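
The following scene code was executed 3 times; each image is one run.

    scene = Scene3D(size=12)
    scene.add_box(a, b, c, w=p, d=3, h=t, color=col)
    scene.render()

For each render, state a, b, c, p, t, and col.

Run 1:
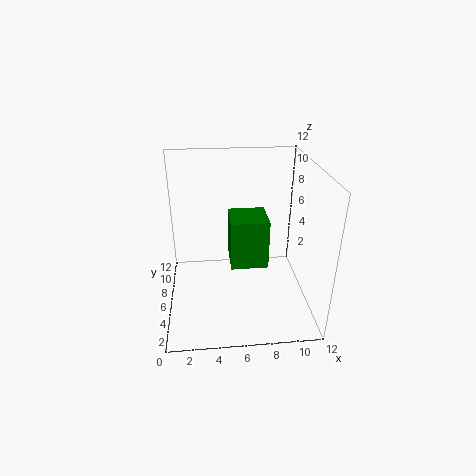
a = 5.25, b = 4, c = 4.25, p = 3, t = 4, col = 'green'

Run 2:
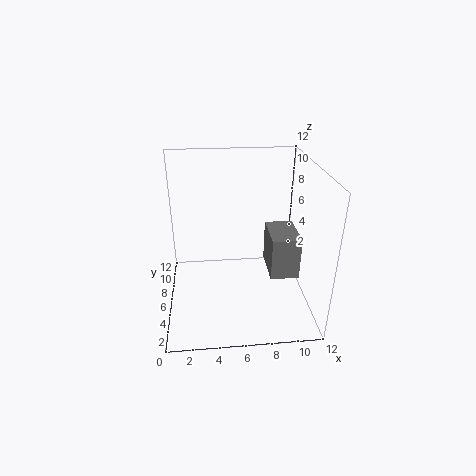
a = 7.75, b = 0.75, c = 5.5, p = 2, t = 3, col = 'gray'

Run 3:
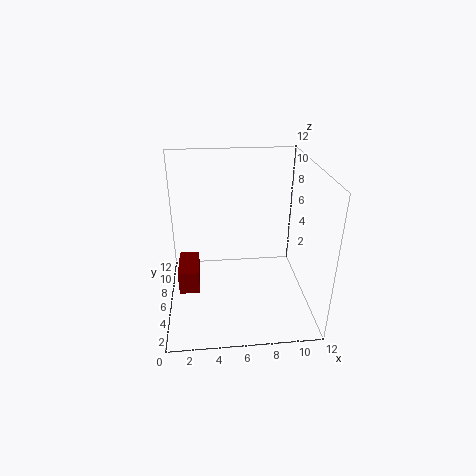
a = 1.25, b = 2, c = 3.75, p = 1.5, t = 1.75, col = 'maroon'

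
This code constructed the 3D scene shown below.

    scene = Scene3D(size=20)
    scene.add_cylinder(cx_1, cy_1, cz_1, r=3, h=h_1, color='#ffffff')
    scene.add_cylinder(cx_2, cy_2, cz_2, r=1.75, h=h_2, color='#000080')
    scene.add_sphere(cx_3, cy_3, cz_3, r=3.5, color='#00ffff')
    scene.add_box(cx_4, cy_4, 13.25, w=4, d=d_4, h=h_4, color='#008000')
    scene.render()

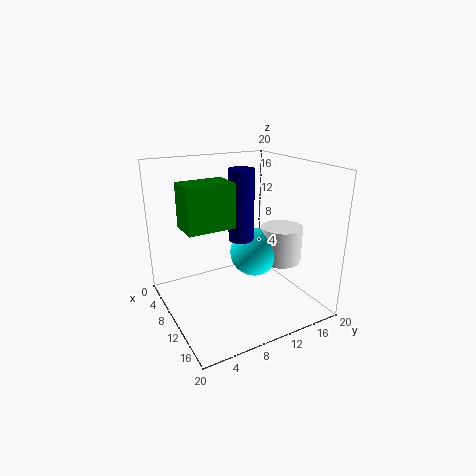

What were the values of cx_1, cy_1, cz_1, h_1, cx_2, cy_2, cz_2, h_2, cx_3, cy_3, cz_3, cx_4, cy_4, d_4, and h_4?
cx_1 = 11; cy_1 = 16.75; cz_1 = 5.5; h_1 = 5.25; cx_2 = 10; cy_2 = 10.5; cz_2 = 9.75; h_2 = 9.75; cx_3 = 9.5; cy_3 = 13; cz_3 = 7; cx_4 = 10; cy_4 = 1.5; d_4 = 6; h_4 = 5.5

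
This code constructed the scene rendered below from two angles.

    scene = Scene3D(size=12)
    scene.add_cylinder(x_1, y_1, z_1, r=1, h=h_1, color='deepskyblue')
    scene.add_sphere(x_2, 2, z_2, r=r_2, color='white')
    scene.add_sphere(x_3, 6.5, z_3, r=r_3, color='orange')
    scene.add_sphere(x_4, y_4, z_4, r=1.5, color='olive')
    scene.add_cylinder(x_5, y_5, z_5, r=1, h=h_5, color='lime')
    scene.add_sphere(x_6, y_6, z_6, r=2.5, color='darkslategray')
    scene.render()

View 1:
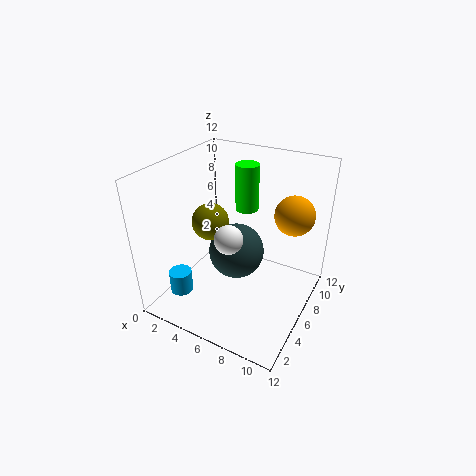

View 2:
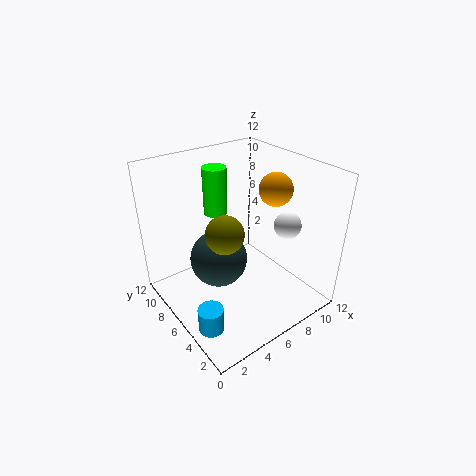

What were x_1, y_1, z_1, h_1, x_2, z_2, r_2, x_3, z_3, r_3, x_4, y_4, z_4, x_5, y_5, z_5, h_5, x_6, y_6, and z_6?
x_1 = 1.5; y_1 = 3.5; z_1 = 0.5; h_1 = 2; x_2 = 7.5; z_2 = 8.5; r_2 = 1; x_3 = 10.5; z_3 = 9; r_3 = 1.5; x_4 = 4; y_4 = 5; z_4 = 7.5; x_5 = 5.5; y_5 = 8.5; z_5 = 7.5; h_5 = 4; x_6 = 5; y_6 = 7.5; z_6 = 3.5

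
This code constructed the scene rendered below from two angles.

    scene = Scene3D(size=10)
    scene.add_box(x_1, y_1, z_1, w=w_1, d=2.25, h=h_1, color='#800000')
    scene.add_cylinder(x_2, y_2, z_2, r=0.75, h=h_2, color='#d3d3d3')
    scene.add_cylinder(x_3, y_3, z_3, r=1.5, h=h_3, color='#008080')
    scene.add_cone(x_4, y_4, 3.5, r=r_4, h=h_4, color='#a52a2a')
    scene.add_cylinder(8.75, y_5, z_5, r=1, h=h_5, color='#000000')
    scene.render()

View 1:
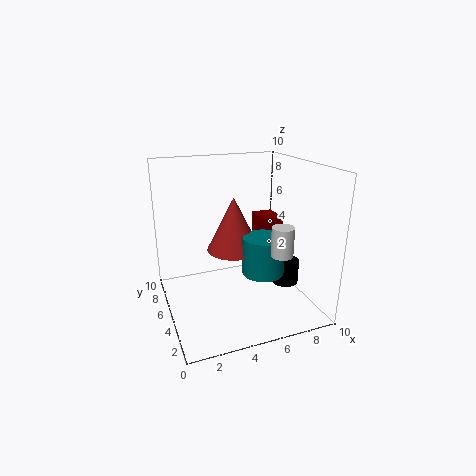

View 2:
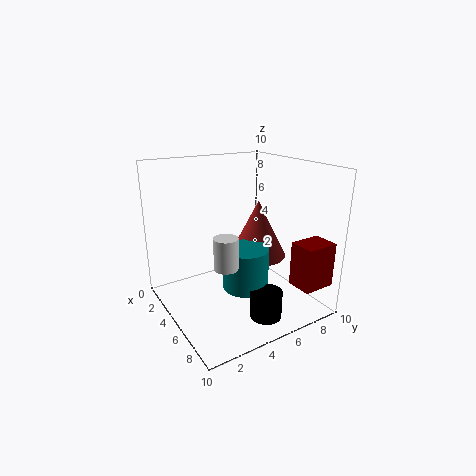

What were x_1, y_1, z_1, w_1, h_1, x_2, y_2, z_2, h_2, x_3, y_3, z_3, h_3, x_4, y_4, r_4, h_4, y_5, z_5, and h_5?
x_1 = 8, y_1 = 7.25, z_1 = 2.25, w_1 = 1.75, h_1 = 3, x_2 = 7.25, y_2 = 2.75, z_2 = 4.25, h_2 = 2, x_3 = 6.75, y_3 = 4.5, z_3 = 2.25, h_3 = 2.75, x_4 = 5.25, y_4 = 6.5, r_4 = 2, h_4 = 4, y_5 = 4.75, z_5 = 1, h_5 = 1.75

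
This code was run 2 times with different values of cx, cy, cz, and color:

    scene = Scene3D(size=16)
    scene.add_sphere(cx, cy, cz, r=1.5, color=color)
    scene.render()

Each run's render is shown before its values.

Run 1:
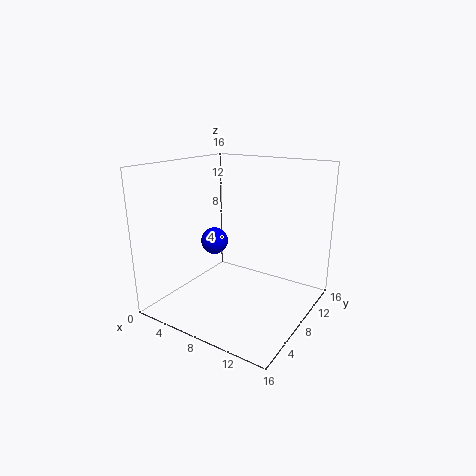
cx = 5.5, cy = 7, cz = 7.5, color = 'blue'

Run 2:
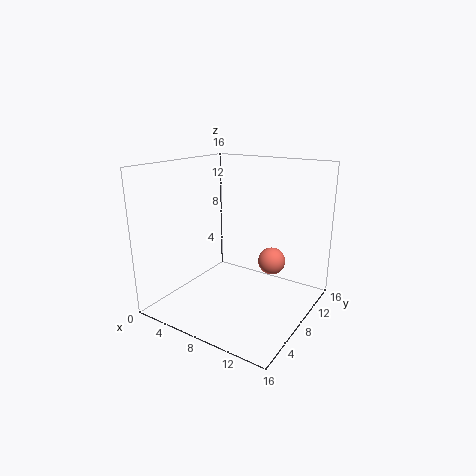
cx = 11.5, cy = 9.5, cz = 5.5, color = 'salmon'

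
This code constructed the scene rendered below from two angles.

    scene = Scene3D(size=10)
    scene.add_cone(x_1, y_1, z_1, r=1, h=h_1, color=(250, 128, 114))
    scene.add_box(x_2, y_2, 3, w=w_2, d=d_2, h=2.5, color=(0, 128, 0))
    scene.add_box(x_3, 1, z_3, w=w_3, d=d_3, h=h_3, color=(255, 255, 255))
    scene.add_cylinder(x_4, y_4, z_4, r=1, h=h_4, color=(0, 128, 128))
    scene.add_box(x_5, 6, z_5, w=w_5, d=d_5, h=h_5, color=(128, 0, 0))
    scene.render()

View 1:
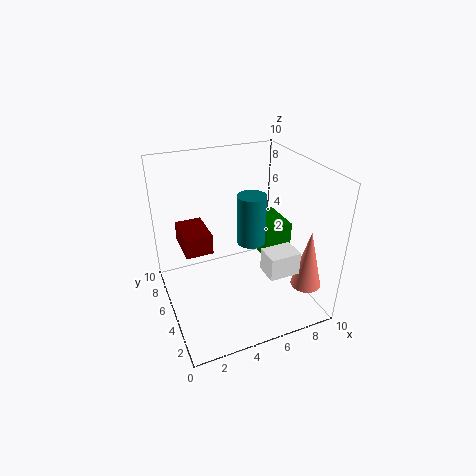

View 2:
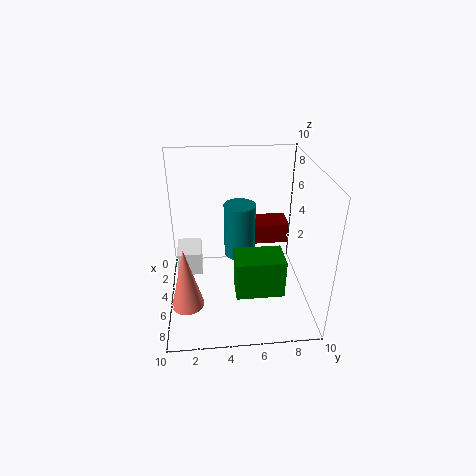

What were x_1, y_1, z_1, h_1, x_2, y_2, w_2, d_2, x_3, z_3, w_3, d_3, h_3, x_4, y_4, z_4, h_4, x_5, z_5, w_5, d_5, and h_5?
x_1 = 8.5; y_1 = 1.5; z_1 = 2.5; h_1 = 4; x_2 = 7; y_2 = 4.5; w_2 = 2; d_2 = 3; x_3 = 5.5; z_3 = 4; w_3 = 2; d_3 = 1.5; h_3 = 1.5; x_4 = 6; y_4 = 5; z_4 = 4.5; h_4 = 3.5; x_5 = 1.5; z_5 = 3.5; w_5 = 2; d_5 = 3; h_5 = 1.5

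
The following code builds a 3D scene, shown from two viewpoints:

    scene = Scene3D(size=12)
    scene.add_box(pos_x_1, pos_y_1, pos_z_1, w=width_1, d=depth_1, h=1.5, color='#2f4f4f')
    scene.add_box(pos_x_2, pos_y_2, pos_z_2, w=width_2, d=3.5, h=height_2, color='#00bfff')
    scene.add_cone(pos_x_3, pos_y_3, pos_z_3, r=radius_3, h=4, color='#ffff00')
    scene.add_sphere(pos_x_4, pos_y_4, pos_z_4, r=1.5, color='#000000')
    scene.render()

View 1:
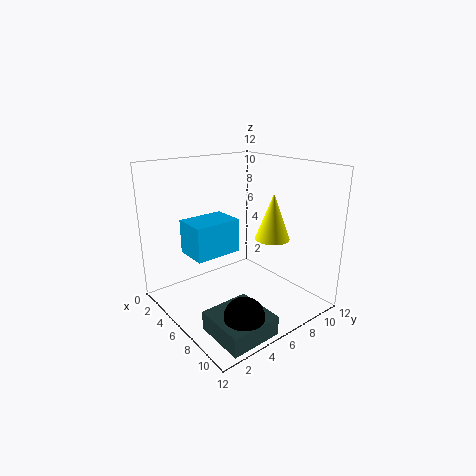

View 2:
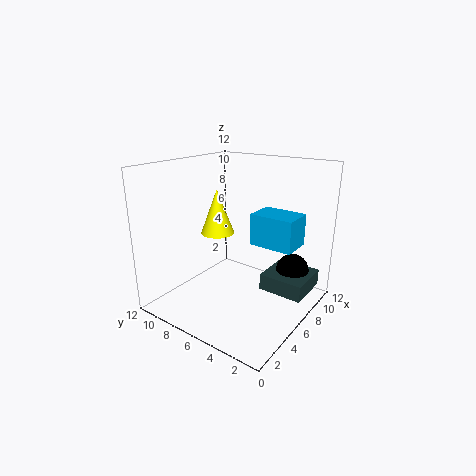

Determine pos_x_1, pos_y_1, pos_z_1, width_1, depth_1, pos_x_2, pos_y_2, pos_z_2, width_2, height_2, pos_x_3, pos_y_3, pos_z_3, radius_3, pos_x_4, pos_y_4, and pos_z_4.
pos_x_1 = 8
pos_y_1 = 1
pos_z_1 = 0.5
width_1 = 4
depth_1 = 4
pos_x_2 = 5.5
pos_y_2 = 1
pos_z_2 = 6
width_2 = 2.5
height_2 = 2.5
pos_x_3 = 7
pos_y_3 = 9
pos_z_3 = 5.5
radius_3 = 1.5
pos_x_4 = 10.5
pos_y_4 = 3
pos_z_4 = 2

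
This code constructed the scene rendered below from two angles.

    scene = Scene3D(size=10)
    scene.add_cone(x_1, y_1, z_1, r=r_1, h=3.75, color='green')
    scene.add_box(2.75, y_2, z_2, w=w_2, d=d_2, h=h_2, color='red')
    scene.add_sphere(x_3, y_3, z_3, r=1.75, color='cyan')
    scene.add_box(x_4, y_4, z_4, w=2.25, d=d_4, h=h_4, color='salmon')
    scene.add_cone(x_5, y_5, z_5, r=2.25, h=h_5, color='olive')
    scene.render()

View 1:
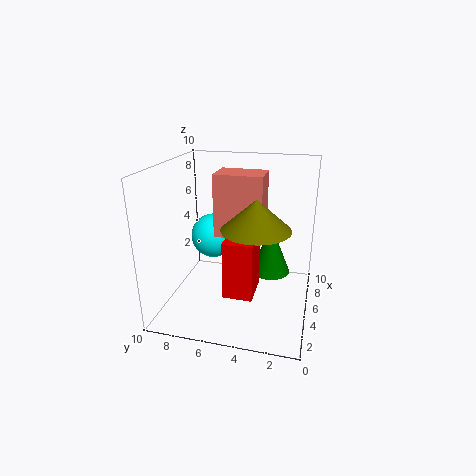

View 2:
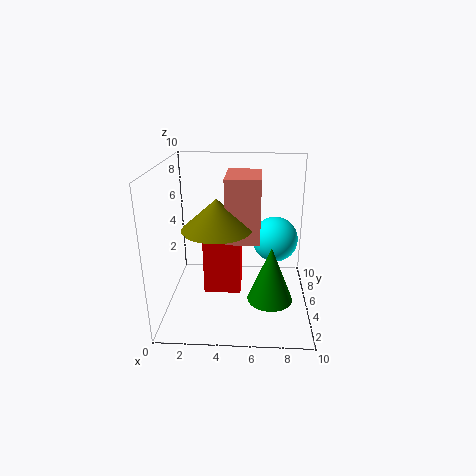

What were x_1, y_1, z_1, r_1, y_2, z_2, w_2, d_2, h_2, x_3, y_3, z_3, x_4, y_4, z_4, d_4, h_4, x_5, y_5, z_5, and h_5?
x_1 = 7.25, y_1 = 3, z_1 = 1.5, r_1 = 1.5, y_2 = 3.5, z_2 = 1.5, w_2 = 2.5, d_2 = 2, h_2 = 4, x_3 = 7.75, y_3 = 7.75, z_3 = 3.75, x_4 = 4.25, y_4 = 3.25, z_4 = 5.25, d_4 = 3.25, h_4 = 4.25, x_5 = 3.75, y_5 = 3.5, z_5 = 6.25, h_5 = 2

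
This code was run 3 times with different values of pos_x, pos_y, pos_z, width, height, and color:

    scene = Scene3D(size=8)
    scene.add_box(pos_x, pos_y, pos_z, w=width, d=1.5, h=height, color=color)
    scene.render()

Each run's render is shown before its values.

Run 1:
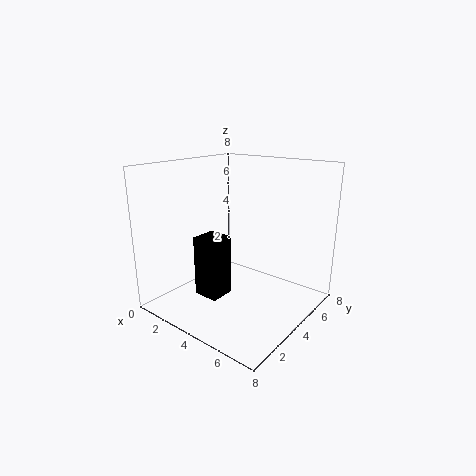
pos_x = 2; pos_y = 2.5; pos_z = 0.5; width = 1.5; height = 3.5; color = 'black'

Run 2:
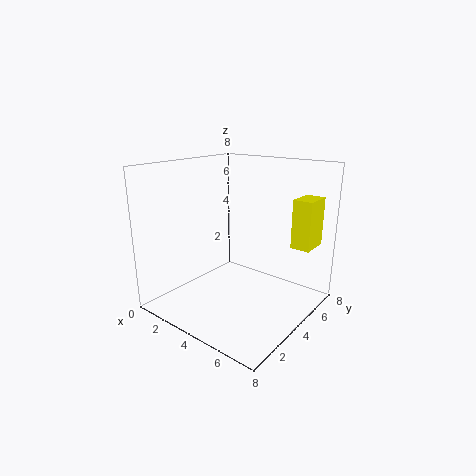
pos_x = 7; pos_y = 4.5; pos_z = 4; width = 1; height = 2.5; color = 'yellow'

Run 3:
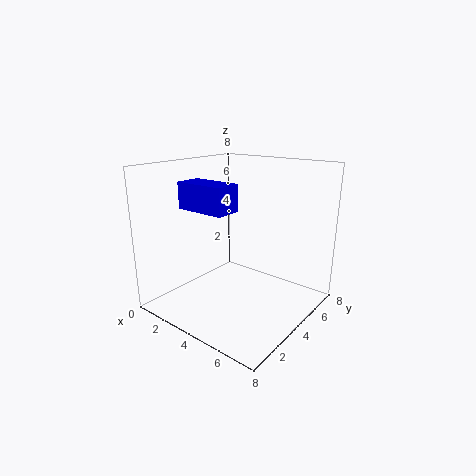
pos_x = 1; pos_y = 2.5; pos_z = 5.5; width = 3; height = 1.5; color = 'blue'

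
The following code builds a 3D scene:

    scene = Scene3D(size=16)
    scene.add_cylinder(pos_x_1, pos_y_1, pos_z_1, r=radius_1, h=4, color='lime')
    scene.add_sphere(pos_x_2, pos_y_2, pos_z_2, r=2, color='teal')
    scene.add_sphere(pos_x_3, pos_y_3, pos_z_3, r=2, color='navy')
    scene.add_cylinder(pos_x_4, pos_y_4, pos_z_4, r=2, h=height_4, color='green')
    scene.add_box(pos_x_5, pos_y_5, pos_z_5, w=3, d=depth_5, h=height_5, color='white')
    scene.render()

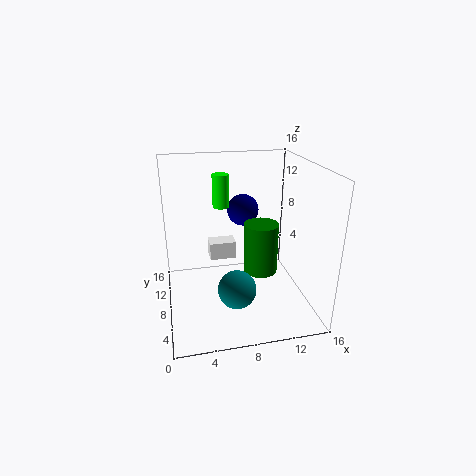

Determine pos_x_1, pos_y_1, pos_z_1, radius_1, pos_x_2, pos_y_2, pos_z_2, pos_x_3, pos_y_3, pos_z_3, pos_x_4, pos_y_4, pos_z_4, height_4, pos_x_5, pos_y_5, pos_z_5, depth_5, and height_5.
pos_x_1 = 7, pos_y_1 = 13, pos_z_1 = 10, radius_1 = 1, pos_x_2 = 7, pos_y_2 = 4, pos_z_2 = 4, pos_x_3 = 10, pos_y_3 = 14, pos_z_3 = 9, pos_x_4 = 11, pos_y_4 = 9, pos_z_4 = 3, height_4 = 6, pos_x_5 = 5, pos_y_5 = 9, pos_z_5 = 5, depth_5 = 2, height_5 = 2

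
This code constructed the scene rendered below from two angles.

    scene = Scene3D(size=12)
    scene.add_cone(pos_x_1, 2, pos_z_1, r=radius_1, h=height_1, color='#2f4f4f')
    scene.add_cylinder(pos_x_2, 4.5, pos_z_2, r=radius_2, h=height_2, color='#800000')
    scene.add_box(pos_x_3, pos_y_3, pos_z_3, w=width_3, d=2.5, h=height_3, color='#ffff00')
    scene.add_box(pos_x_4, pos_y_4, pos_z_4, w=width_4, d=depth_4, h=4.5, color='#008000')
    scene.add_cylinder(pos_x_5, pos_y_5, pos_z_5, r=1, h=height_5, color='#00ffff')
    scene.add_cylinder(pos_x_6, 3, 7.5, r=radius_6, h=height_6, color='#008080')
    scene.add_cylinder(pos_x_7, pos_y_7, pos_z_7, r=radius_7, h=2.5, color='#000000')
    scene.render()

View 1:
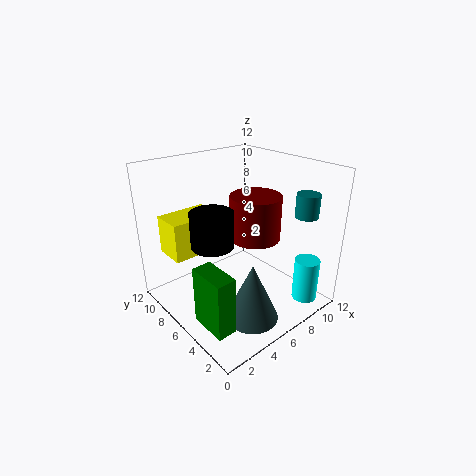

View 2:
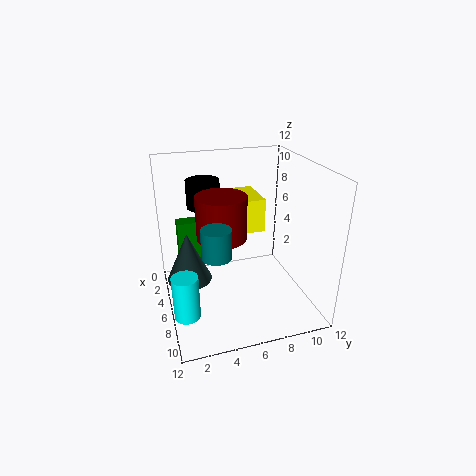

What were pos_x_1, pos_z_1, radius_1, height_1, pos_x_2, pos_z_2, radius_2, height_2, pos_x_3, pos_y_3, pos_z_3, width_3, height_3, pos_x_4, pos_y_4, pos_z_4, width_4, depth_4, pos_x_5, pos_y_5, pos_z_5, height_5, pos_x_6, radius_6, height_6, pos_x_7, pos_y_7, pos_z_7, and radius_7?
pos_x_1 = 4, pos_z_1 = 1.5, radius_1 = 2, height_1 = 4.5, pos_x_2 = 6.5, pos_z_2 = 6.5, radius_2 = 2, height_2 = 3.5, pos_x_3 = 0.5, pos_y_3 = 6.5, pos_z_3 = 5.5, width_3 = 4, height_3 = 3, pos_x_4 = 0.5, pos_y_4 = 1.5, pos_z_4 = 1.5, width_4 = 1.5, depth_4 = 3, pos_x_5 = 9, pos_y_5 = 1, pos_z_5 = 1.5, height_5 = 3.5, pos_x_6 = 11, radius_6 = 1, height_6 = 2, pos_x_7 = 2, pos_y_7 = 4, pos_z_7 = 7.5, radius_7 = 1.5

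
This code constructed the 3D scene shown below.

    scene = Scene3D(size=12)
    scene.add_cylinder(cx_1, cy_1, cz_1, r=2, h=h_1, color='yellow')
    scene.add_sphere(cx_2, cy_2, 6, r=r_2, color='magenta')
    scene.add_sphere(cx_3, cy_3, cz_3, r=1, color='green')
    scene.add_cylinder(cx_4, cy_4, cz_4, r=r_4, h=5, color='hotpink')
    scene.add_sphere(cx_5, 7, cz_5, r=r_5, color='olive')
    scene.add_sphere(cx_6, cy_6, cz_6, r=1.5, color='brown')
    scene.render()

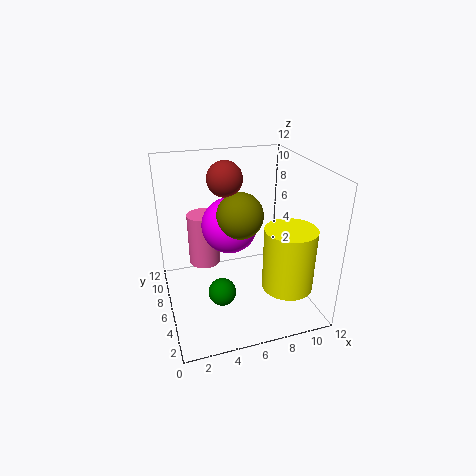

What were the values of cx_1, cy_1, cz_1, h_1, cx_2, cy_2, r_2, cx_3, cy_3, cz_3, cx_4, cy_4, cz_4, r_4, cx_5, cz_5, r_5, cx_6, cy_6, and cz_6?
cx_1 = 9; cy_1 = 2.5; cz_1 = 3; h_1 = 5; cx_2 = 6; cy_2 = 8.5; r_2 = 2.5; cx_3 = 3.5; cy_3 = 2; cz_3 = 4; cx_4 = 4; cy_4 = 10.5; cz_4 = 1.5; r_4 = 1.5; cx_5 = 6.5; cz_5 = 7.5; r_5 = 2; cx_6 = 5.5; cy_6 = 8; cz_6 = 10.5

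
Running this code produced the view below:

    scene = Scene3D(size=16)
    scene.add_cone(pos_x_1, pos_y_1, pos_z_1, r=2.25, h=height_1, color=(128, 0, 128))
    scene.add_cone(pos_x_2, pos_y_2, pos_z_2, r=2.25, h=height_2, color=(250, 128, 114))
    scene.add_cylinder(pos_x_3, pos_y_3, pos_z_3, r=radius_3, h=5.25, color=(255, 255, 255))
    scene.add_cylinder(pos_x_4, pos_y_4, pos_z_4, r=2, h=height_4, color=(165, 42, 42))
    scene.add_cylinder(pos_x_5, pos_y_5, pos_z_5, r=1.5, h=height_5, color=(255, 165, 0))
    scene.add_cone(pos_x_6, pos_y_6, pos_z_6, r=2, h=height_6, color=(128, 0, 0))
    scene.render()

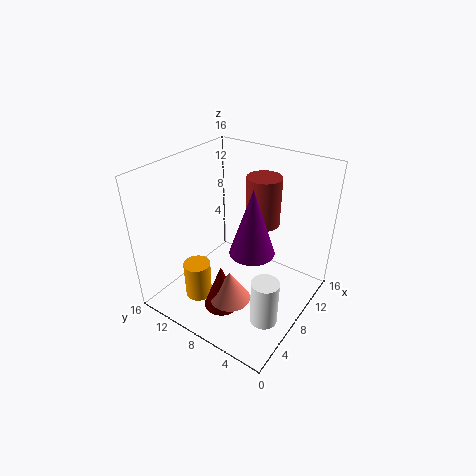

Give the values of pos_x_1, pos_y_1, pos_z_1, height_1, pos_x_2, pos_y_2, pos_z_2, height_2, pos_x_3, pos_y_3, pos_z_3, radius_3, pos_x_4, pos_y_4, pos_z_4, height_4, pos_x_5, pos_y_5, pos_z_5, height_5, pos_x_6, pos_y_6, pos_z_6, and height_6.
pos_x_1 = 5.75, pos_y_1 = 4.75, pos_z_1 = 8.75, height_1 = 6.75, pos_x_2 = 5, pos_y_2 = 7, pos_z_2 = 2, height_2 = 3.5, pos_x_3 = 5.75, pos_y_3 = 3, pos_z_3 = 0.25, radius_3 = 1.5, pos_x_4 = 12, pos_y_4 = 7.25, pos_z_4 = 8.25, height_4 = 5.75, pos_x_5 = 4.25, pos_y_5 = 11, pos_z_5 = 1.25, height_5 = 4.25, pos_x_6 = 4.75, pos_y_6 = 8, pos_z_6 = 0.75, height_6 = 5.25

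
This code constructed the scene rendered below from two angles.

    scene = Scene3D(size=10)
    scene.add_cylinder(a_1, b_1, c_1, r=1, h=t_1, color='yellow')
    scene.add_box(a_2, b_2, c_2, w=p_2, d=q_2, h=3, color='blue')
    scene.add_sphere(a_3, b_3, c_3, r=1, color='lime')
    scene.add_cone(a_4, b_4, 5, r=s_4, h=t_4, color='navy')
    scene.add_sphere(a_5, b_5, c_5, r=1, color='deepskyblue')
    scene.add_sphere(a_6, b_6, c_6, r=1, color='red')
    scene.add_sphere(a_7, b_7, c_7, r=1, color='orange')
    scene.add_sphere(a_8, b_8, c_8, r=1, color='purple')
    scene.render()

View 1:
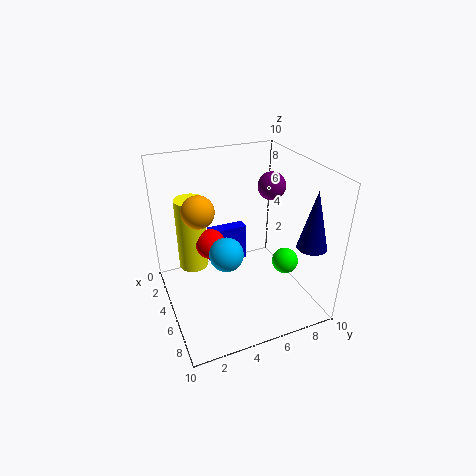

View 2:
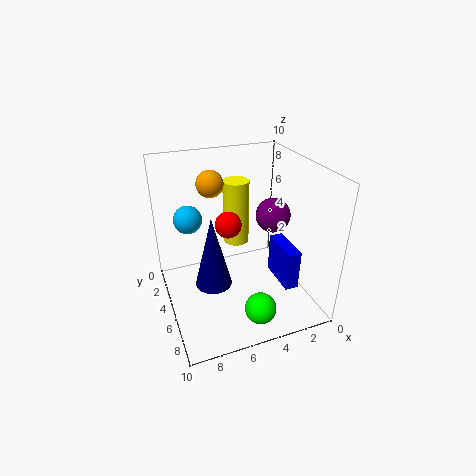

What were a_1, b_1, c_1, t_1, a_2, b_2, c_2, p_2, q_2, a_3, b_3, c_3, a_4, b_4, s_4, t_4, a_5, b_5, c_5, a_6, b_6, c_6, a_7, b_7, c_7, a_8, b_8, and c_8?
a_1 = 4; b_1 = 2; c_1 = 3; t_1 = 5; a_2 = 1; b_2 = 4; c_2 = 1; p_2 = 1; q_2 = 3; a_3 = 5; b_3 = 9; c_3 = 2; a_4 = 8; b_4 = 9; s_4 = 1; t_4 = 4; a_5 = 8; b_5 = 3; c_5 = 6; a_6 = 5; b_6 = 3; c_6 = 5; a_7 = 6; b_7 = 2; c_7 = 8; a_8 = 4; b_8 = 8; c_8 = 8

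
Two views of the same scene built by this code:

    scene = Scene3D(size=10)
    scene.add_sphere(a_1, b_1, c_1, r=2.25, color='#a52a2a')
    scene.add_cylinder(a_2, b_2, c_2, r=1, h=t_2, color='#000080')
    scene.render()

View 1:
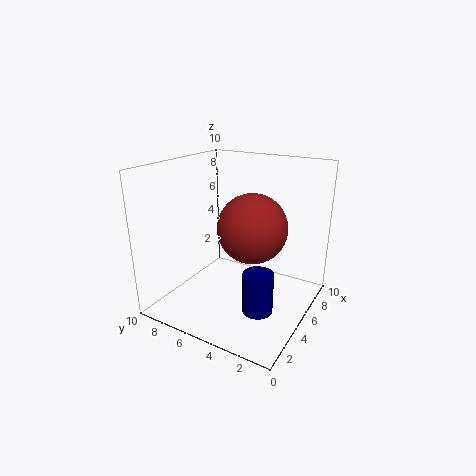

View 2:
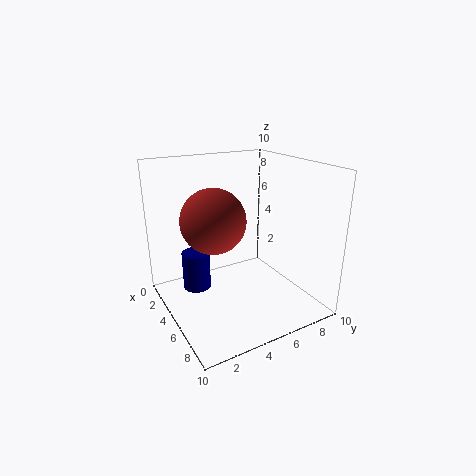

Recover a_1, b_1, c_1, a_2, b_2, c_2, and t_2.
a_1 = 4.25
b_1 = 3.5
c_1 = 6.25
a_2 = 3.25
b_2 = 2.5
c_2 = 1
t_2 = 2.75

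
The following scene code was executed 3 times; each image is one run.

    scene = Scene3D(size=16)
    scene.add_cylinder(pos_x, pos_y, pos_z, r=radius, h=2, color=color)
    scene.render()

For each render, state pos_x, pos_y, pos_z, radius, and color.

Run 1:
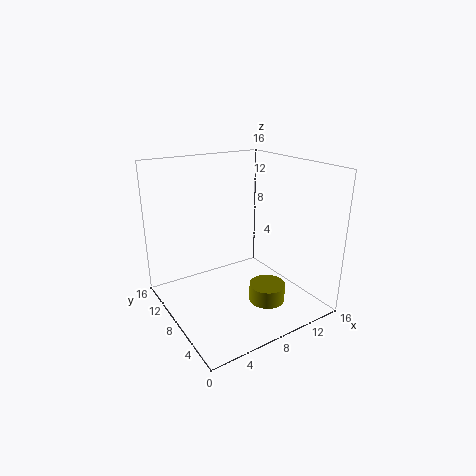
pos_x = 10; pos_y = 5; pos_z = 1; radius = 2; color = 'olive'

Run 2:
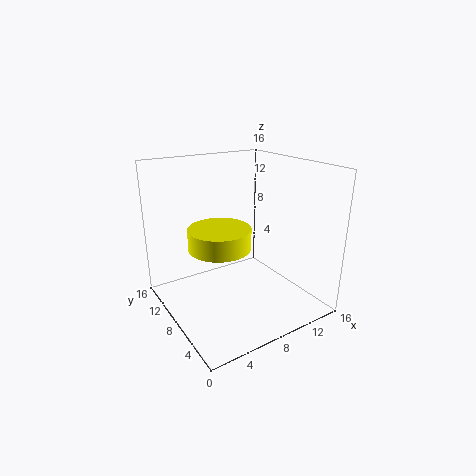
pos_x = 4; pos_y = 5; pos_z = 9; radius = 3; color = 'yellow'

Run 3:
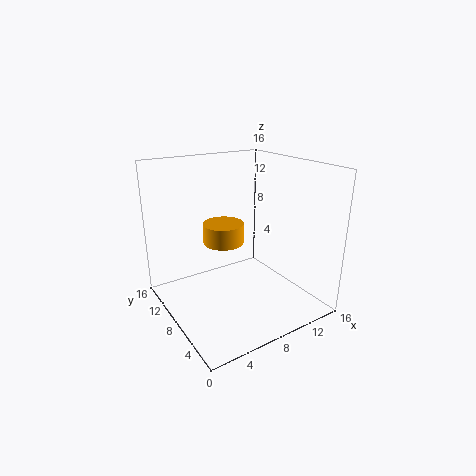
pos_x = 5; pos_y = 6; pos_z = 9; radius = 2; color = 'orange'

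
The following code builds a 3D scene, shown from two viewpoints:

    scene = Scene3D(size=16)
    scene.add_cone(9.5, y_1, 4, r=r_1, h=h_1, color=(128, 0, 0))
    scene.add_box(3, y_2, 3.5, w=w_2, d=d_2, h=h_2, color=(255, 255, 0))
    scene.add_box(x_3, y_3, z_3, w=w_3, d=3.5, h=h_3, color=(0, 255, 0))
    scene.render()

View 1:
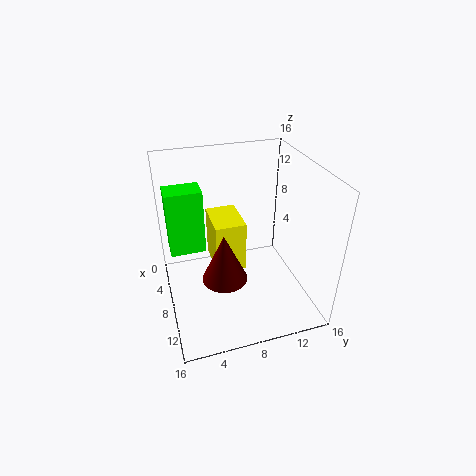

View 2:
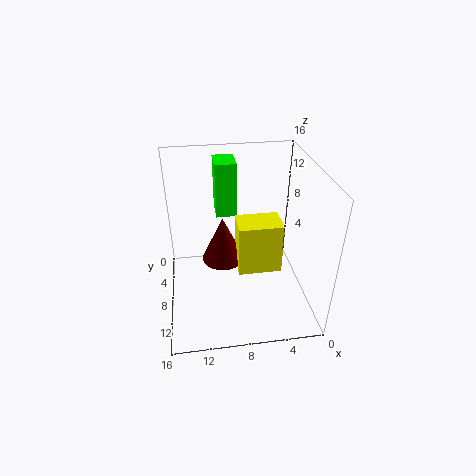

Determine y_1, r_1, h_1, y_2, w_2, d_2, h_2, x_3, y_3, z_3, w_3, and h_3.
y_1 = 6; r_1 = 2.5; h_1 = 5.5; y_2 = 5.5; w_2 = 5; d_2 = 3.5; h_2 = 6; x_3 = 7.5; y_3 = 0.5; z_3 = 8.5; w_3 = 2.5; h_3 = 6.5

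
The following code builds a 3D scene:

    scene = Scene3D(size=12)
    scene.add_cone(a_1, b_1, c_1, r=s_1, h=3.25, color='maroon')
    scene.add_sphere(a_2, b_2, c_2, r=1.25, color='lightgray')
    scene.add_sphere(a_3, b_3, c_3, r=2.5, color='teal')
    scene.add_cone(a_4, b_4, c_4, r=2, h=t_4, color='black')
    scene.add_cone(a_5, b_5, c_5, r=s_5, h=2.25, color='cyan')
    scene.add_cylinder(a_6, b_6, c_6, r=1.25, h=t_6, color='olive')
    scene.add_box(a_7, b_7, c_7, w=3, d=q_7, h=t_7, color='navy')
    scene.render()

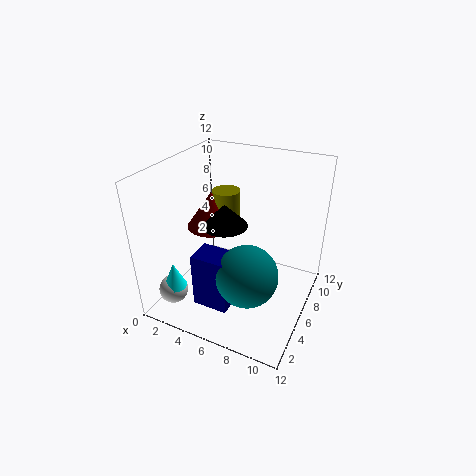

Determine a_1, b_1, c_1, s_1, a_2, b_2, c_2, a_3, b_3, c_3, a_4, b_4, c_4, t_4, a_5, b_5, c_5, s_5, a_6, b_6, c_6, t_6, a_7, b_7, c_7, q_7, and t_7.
a_1 = 2.5
b_1 = 7.75
c_1 = 5.5
s_1 = 2.25
a_2 = 1.25
b_2 = 2.75
c_2 = 1.25
a_3 = 7.75
b_3 = 4
c_3 = 4
a_4 = 4.25
b_4 = 7
c_4 = 6.25
t_4 = 2
a_5 = 1.5
b_5 = 2.75
c_5 = 1.75
s_5 = 1
a_6 = 3.5
b_6 = 8.75
c_6 = 5
t_6 = 3.75
a_7 = 3.5
b_7 = 2.5
c_7 = 0.75
q_7 = 2.25
t_7 = 4.75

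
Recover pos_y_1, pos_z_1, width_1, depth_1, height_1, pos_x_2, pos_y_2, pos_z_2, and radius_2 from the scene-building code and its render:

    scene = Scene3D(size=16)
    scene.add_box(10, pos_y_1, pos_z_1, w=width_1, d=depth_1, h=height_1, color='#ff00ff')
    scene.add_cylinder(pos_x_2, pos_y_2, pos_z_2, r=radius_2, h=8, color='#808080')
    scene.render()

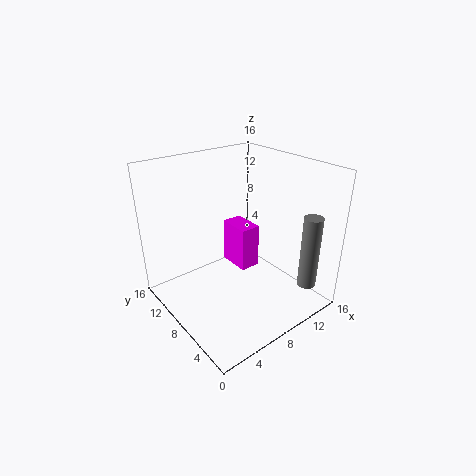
pos_y_1 = 9.5, pos_z_1 = 2, width_1 = 2.5, depth_1 = 4, height_1 = 5.5, pos_x_2 = 12.5, pos_y_2 = 1.5, pos_z_2 = 3.5, radius_2 = 1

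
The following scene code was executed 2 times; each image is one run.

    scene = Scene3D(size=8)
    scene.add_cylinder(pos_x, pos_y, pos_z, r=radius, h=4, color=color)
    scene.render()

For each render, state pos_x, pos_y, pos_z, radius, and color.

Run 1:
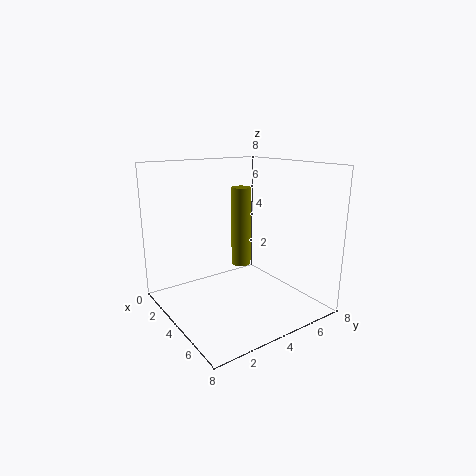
pos_x = 5
pos_y = 3.5
pos_z = 3
radius = 0.5
color = 'olive'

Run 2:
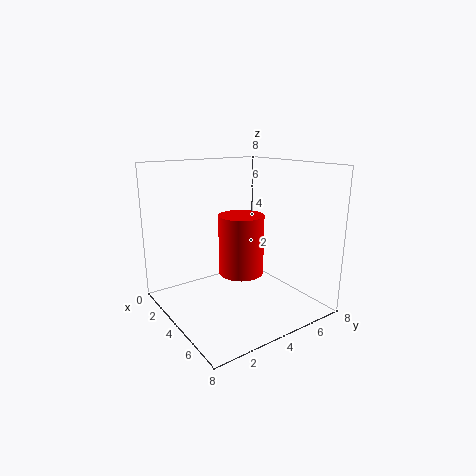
pos_x = 1.5
pos_y = 6
pos_z = 0.5
radius = 1.5
color = 'red'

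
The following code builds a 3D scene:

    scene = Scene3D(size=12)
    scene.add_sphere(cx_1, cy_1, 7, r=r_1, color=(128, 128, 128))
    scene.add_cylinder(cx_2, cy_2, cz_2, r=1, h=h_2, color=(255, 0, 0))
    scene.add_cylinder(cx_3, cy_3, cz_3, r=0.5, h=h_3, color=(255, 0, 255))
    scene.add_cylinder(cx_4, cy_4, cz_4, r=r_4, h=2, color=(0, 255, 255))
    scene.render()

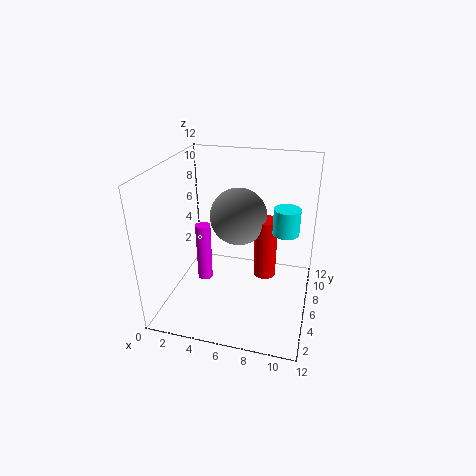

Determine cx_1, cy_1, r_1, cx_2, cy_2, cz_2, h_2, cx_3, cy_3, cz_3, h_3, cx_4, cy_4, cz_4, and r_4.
cx_1 = 5.5, cy_1 = 8, r_1 = 2.5, cx_2 = 8, cy_2 = 8, cz_2 = 1.5, h_2 = 5.5, cx_3 = 5, cy_3 = 1, cz_3 = 5.5, h_3 = 4, cx_4 = 10, cy_4 = 5, cz_4 = 7.5, r_4 = 1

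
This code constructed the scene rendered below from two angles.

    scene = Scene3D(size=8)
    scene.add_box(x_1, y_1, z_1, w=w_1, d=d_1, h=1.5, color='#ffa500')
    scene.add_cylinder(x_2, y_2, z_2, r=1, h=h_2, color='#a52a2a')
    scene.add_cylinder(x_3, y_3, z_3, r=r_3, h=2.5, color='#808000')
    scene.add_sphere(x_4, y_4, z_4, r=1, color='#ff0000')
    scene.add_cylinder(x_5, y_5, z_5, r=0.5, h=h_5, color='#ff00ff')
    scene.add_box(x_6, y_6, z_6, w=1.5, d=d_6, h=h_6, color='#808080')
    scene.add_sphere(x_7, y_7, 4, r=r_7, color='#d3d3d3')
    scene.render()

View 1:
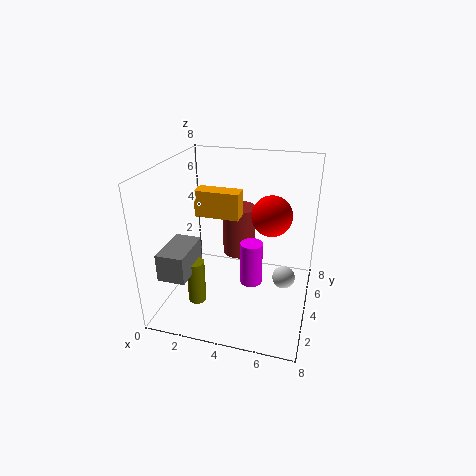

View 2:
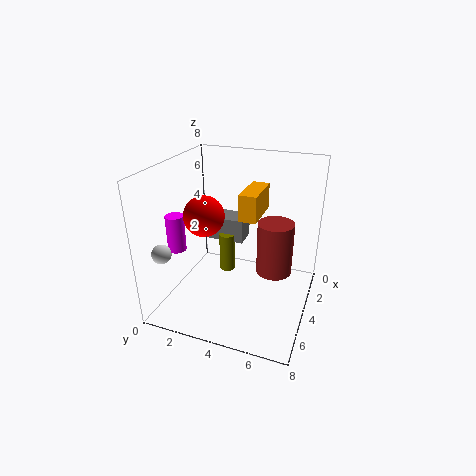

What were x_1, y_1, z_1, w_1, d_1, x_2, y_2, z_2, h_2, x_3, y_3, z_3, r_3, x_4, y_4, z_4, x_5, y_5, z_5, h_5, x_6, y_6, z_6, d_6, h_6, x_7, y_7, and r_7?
x_1 = 1.5, y_1 = 4, z_1 = 5, w_1 = 2.5, d_1 = 1, x_2 = 3.5, y_2 = 6, z_2 = 2, h_2 = 3, x_3 = 2, y_3 = 2.5, z_3 = 0.5, r_3 = 0.5, x_4 = 6, y_4 = 3, z_4 = 6, x_5 = 5.5, y_5 = 1, z_5 = 3.5, h_5 = 2, x_6 = 0.5, y_6 = 1, z_6 = 2.5, d_6 = 2.5, h_6 = 1.5, x_7 = 7, y_7 = 1, r_7 = 0.5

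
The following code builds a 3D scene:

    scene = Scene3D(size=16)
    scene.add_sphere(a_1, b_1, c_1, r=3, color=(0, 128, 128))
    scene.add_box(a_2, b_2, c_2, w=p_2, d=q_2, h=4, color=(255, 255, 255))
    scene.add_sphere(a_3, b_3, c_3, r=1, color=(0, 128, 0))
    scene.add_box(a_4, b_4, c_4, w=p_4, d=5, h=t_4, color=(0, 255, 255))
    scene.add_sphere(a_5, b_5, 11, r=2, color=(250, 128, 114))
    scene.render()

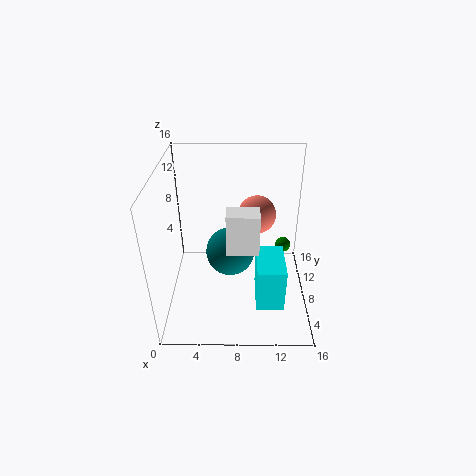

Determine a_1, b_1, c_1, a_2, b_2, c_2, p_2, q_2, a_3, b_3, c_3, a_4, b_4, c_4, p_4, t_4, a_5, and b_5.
a_1 = 7; b_1 = 11; c_1 = 4; a_2 = 7; b_2 = 2; c_2 = 10; p_2 = 3; q_2 = 2; a_3 = 14; b_3 = 14; c_3 = 3; a_4 = 10; b_4 = 3; c_4 = 2; p_4 = 3; t_4 = 5; a_5 = 10; b_5 = 8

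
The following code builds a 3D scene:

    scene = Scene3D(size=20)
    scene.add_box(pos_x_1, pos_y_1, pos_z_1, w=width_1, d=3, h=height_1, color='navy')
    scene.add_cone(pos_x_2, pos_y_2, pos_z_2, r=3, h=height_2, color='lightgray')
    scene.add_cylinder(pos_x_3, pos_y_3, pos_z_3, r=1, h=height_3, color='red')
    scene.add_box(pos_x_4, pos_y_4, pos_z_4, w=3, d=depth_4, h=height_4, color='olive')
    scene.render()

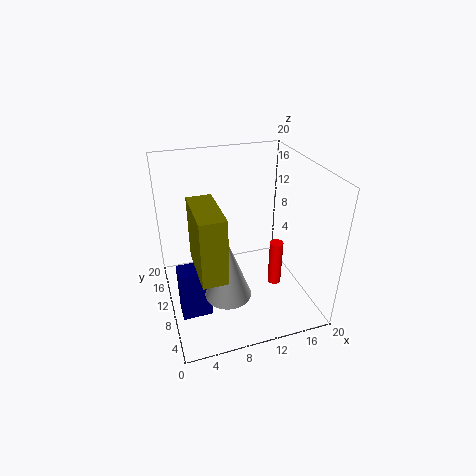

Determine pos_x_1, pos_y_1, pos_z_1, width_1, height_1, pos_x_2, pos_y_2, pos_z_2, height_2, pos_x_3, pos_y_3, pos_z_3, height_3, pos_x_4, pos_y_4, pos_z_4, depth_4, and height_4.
pos_x_1 = 1; pos_y_1 = 6; pos_z_1 = 1; width_1 = 4; height_1 = 7; pos_x_2 = 7; pos_y_2 = 5; pos_z_2 = 5; height_2 = 8; pos_x_3 = 16; pos_y_3 = 10; pos_z_3 = 1; height_3 = 7; pos_x_4 = 3; pos_y_4 = 1; pos_z_4 = 10; depth_4 = 7; height_4 = 8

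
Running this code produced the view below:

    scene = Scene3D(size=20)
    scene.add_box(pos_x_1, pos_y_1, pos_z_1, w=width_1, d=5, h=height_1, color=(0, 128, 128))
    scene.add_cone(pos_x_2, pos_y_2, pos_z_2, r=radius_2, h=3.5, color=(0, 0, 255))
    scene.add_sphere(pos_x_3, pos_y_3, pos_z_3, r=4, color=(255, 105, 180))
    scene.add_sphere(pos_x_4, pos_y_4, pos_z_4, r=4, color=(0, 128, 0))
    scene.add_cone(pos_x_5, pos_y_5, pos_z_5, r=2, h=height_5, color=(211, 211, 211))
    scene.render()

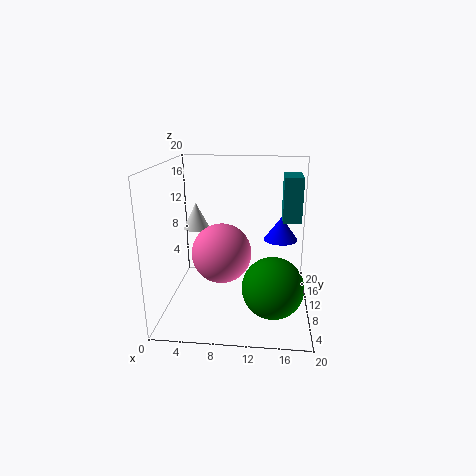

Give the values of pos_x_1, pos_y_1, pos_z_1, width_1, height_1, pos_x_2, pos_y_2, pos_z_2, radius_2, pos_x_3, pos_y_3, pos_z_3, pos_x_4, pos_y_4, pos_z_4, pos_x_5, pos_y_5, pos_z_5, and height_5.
pos_x_1 = 16, pos_y_1 = 9.5, pos_z_1 = 12.5, width_1 = 2.5, height_1 = 6, pos_x_2 = 16, pos_y_2 = 14, pos_z_2 = 8.5, radius_2 = 2.5, pos_x_3 = 8, pos_y_3 = 8, pos_z_3 = 8.5, pos_x_4 = 15, pos_y_4 = 5.5, pos_z_4 = 5, pos_x_5 = 3, pos_y_5 = 15, pos_z_5 = 9.5, height_5 = 4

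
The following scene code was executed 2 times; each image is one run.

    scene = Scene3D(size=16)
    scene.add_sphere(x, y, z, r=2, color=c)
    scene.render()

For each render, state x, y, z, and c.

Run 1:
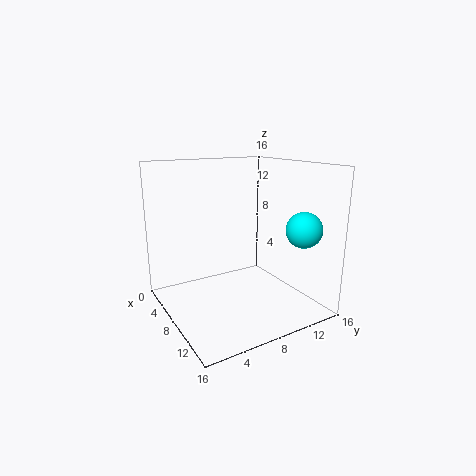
x = 12
y = 14
z = 9
c = 'cyan'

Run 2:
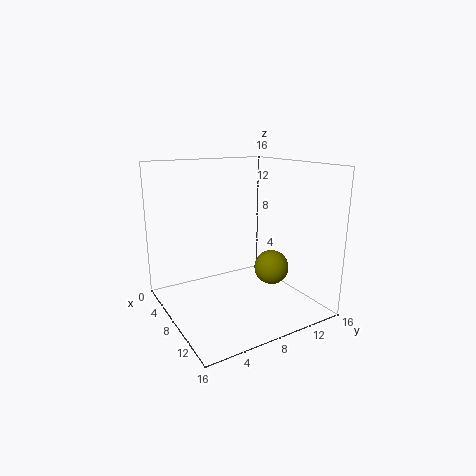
x = 9
y = 12
z = 4
c = 'olive'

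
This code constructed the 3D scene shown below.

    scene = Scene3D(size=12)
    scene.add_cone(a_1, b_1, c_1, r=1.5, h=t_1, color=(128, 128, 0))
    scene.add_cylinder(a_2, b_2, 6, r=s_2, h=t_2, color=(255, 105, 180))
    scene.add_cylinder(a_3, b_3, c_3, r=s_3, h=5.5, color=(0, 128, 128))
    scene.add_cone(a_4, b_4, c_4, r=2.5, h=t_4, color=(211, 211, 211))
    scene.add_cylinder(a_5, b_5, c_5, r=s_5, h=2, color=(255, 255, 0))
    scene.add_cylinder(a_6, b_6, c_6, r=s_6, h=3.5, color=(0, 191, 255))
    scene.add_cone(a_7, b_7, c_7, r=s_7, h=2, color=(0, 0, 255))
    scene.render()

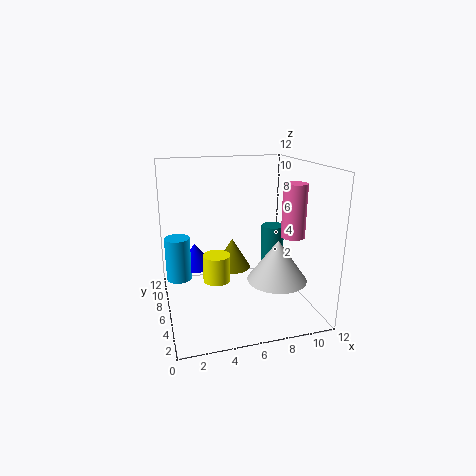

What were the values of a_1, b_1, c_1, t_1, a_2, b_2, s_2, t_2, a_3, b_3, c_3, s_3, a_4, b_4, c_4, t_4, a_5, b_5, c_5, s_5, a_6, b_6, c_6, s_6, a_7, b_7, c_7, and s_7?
a_1 = 5.5; b_1 = 6; c_1 = 3.5; t_1 = 2.5; a_2 = 10.5; b_2 = 5; s_2 = 1; t_2 = 4.5; a_3 = 9.5; b_3 = 7; c_3 = 1; s_3 = 1; a_4 = 9; b_4 = 4.5; c_4 = 2.5; t_4 = 3.5; a_5 = 3.5; b_5 = 3; c_5 = 4; s_5 = 1; a_6 = 1; b_6 = 6; c_6 = 3; s_6 = 1; a_7 = 2.5; b_7 = 7; c_7 = 3.5; s_7 = 1.5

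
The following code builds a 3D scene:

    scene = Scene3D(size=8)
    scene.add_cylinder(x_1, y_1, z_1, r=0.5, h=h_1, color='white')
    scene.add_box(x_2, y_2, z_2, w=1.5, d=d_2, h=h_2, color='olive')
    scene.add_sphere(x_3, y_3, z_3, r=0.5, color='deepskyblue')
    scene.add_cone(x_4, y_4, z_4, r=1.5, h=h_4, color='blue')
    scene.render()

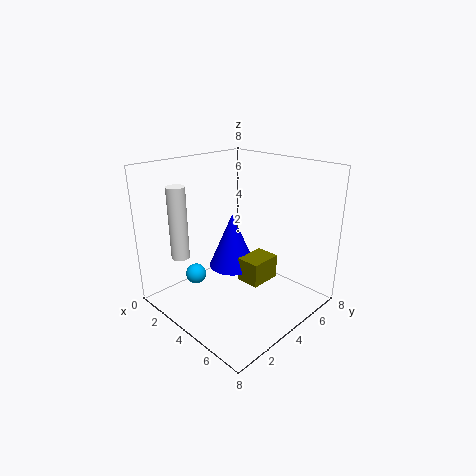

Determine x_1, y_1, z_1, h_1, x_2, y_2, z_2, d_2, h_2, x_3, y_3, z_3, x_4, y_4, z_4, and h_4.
x_1 = 2, y_1 = 1.5, z_1 = 3, h_1 = 4, x_2 = 3, y_2 = 5, z_2 = 0.5, d_2 = 2, h_2 = 1.5, x_3 = 4, y_3 = 1, z_3 = 3, x_4 = 2, y_4 = 5.5, z_4 = 1, h_4 = 3.5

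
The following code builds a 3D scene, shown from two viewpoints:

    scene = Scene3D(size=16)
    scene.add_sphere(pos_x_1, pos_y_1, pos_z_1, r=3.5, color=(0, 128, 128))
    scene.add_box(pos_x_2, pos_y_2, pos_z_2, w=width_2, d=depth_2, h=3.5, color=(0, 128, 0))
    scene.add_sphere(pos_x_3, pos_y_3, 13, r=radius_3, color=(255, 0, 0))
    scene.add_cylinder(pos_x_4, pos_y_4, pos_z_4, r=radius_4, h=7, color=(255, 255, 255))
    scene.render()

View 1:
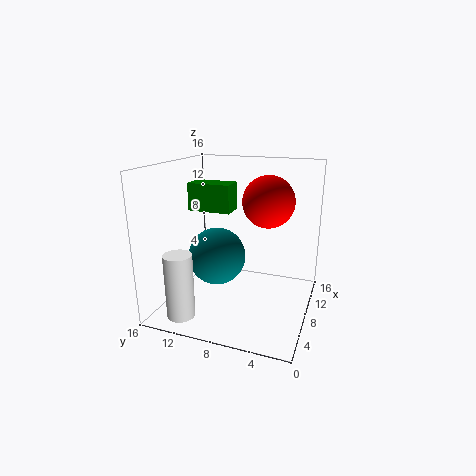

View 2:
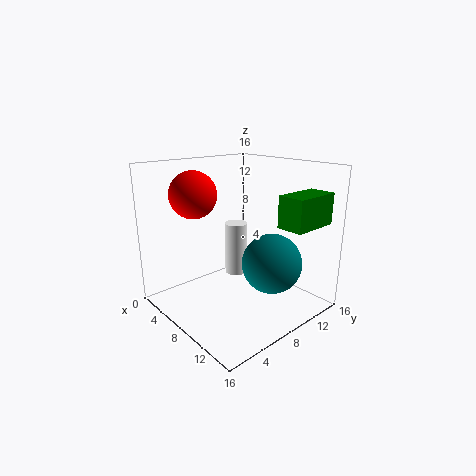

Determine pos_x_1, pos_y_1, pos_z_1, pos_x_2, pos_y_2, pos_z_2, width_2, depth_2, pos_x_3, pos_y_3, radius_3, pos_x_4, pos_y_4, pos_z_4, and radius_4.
pos_x_1 = 10
pos_y_1 = 11.5
pos_z_1 = 4.5
pos_x_2 = 11.5
pos_y_2 = 10.5
pos_z_2 = 9.5
width_2 = 3
depth_2 = 5.5
pos_x_3 = 5.5
pos_y_3 = 4
radius_3 = 2.5
pos_x_4 = 2.5
pos_y_4 = 12.5
pos_z_4 = 0.5
radius_4 = 1.5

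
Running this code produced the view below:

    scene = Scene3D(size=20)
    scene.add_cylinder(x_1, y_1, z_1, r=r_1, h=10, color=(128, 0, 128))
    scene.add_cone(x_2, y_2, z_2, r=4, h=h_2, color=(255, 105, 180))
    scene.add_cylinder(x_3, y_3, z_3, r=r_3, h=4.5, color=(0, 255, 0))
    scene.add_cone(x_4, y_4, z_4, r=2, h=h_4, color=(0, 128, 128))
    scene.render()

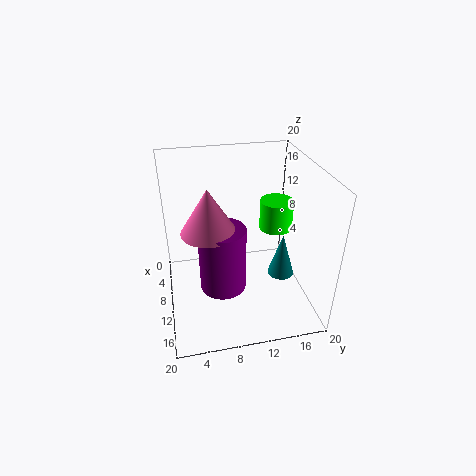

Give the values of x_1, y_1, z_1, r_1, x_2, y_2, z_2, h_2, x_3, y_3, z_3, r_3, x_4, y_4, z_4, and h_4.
x_1 = 8.5
y_1 = 8
z_1 = 0.75
r_1 = 3.5
x_2 = 8
y_2 = 6.25
z_2 = 10.25
h_2 = 6.5
x_3 = 6.25
y_3 = 16.75
z_3 = 8.75
r_3 = 2.5
x_4 = 9.25
y_4 = 17
z_4 = 2.25
h_4 = 6.75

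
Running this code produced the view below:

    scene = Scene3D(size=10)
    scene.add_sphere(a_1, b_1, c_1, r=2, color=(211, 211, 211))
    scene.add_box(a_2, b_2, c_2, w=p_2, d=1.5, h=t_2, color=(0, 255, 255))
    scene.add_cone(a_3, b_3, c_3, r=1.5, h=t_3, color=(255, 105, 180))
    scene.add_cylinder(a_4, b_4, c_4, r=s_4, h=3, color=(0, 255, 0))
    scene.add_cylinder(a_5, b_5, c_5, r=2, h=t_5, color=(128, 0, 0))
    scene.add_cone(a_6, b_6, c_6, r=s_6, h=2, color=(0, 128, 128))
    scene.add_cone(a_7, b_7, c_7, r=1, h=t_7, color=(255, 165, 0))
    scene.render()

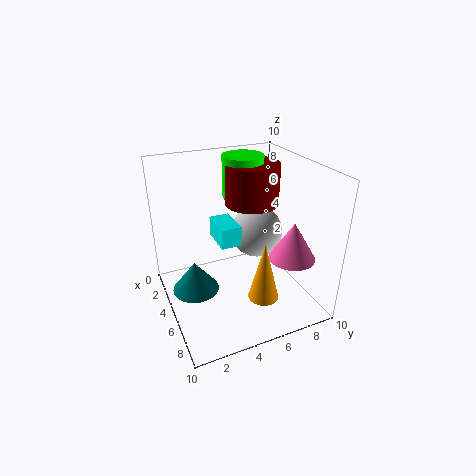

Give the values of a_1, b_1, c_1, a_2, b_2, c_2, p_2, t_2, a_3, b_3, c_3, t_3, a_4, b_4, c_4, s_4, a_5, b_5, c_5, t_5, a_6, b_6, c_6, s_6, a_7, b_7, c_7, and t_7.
a_1 = 3
b_1 = 7.5
c_1 = 4
a_2 = 2
b_2 = 4
c_2 = 4
p_2 = 2.5
t_2 = 1.5
a_3 = 8
b_3 = 7.5
c_3 = 4.5
t_3 = 2.5
a_4 = 2.5
b_4 = 6.5
c_4 = 7
s_4 = 1.5
a_5 = 3
b_5 = 7
c_5 = 6.5
t_5 = 3
a_6 = 6
b_6 = 1.5
c_6 = 2.5
s_6 = 1.5
a_7 = 8
b_7 = 5.5
c_7 = 2
t_7 = 4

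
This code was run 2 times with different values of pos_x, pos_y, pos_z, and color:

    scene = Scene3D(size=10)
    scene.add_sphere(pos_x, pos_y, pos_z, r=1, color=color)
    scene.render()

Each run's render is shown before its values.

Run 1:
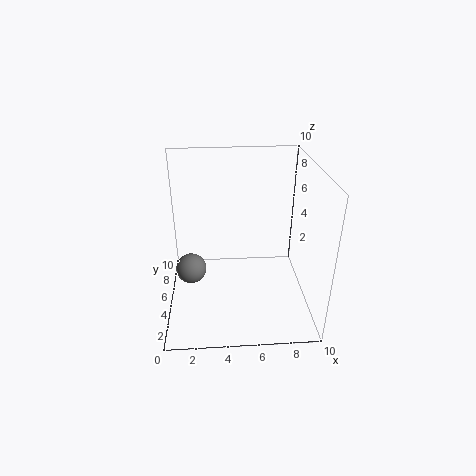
pos_x = 1.75
pos_y = 3.75
pos_z = 3.5
color = 'gray'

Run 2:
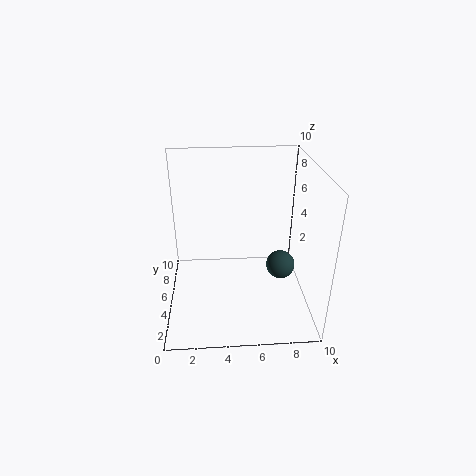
pos_x = 8
pos_y = 4.5
pos_z = 3
color = 'darkslategray'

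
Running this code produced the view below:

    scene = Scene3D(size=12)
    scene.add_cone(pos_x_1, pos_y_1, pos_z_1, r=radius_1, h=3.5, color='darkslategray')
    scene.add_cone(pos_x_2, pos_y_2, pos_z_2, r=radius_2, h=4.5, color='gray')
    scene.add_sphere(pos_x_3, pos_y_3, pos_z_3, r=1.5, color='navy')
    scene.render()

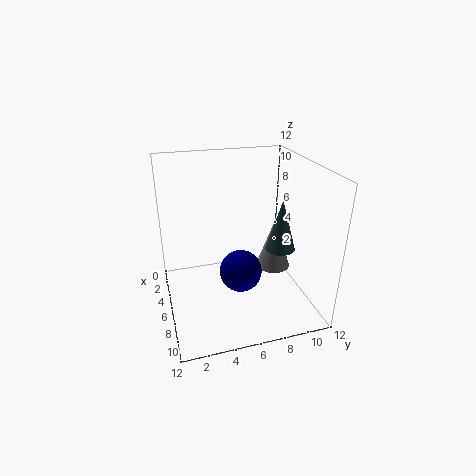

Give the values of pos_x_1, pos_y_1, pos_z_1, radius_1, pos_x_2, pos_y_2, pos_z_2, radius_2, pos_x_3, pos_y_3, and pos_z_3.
pos_x_1 = 11; pos_y_1 = 7.5; pos_z_1 = 7.5; radius_1 = 1; pos_x_2 = 5.5; pos_y_2 = 9.5; pos_z_2 = 2.5; radius_2 = 1.5; pos_x_3 = 10; pos_y_3 = 5; pos_z_3 = 5.5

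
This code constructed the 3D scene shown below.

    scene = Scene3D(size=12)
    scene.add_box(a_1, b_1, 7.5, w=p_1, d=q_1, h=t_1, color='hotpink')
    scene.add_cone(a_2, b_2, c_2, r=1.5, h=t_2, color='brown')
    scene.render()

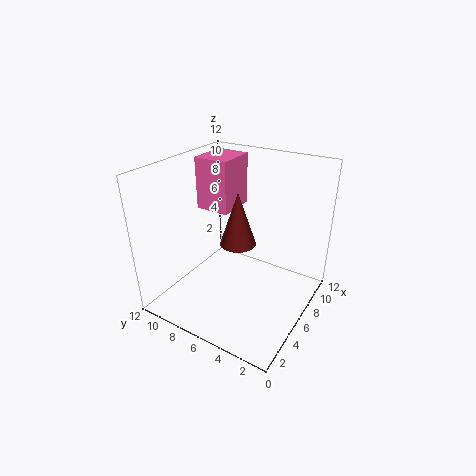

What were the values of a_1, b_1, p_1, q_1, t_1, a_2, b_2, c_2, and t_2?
a_1 = 6.5
b_1 = 7.5
p_1 = 3.5
q_1 = 3
t_1 = 4.5
a_2 = 6
b_2 = 6
c_2 = 5.5
t_2 = 4.5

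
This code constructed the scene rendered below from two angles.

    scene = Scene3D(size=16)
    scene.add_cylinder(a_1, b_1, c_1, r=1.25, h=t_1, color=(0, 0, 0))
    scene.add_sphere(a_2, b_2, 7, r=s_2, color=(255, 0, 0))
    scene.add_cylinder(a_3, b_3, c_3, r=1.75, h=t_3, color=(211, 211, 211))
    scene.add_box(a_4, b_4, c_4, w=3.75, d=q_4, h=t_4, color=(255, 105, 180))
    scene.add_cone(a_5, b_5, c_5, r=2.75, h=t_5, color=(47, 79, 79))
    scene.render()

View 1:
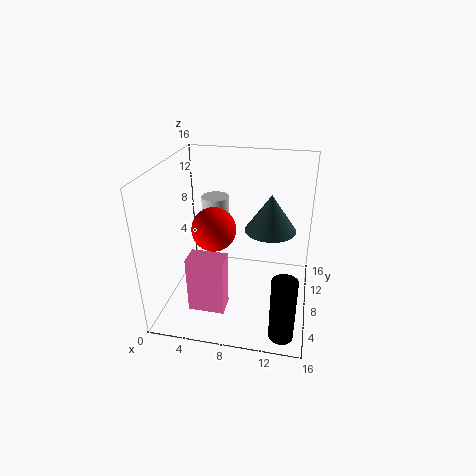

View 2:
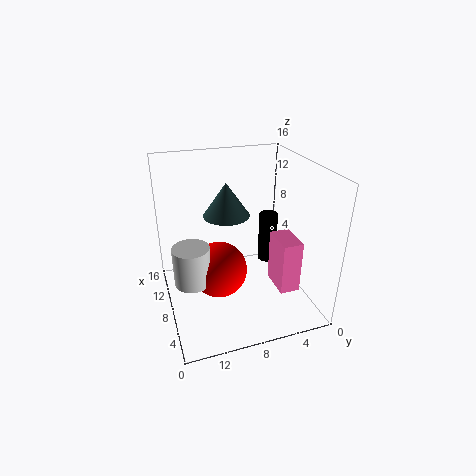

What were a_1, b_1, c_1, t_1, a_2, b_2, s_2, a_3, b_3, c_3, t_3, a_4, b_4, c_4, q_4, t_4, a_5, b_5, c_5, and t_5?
a_1 = 13.75; b_1 = 1.75; c_1 = 0.75; t_1 = 6.75; a_2 = 4.25; b_2 = 11.25; s_2 = 2.75; a_3 = 3.75; b_3 = 14; c_3 = 6.5; t_3 = 3.75; a_4 = 4; b_4 = 2; c_4 = 2.25; q_4 = 2.25; t_4 = 6; a_5 = 11.5; b_5 = 8.25; c_5 = 9.25; t_5 = 4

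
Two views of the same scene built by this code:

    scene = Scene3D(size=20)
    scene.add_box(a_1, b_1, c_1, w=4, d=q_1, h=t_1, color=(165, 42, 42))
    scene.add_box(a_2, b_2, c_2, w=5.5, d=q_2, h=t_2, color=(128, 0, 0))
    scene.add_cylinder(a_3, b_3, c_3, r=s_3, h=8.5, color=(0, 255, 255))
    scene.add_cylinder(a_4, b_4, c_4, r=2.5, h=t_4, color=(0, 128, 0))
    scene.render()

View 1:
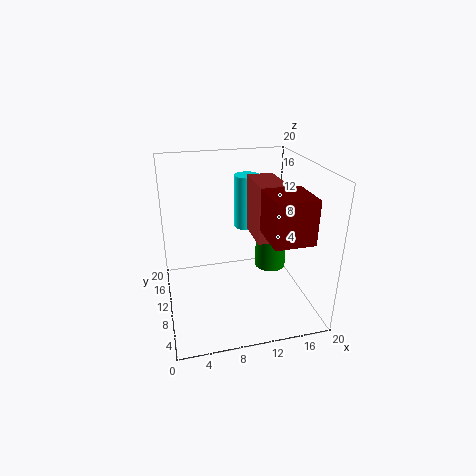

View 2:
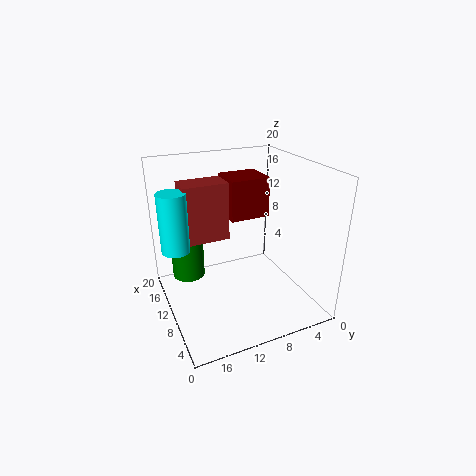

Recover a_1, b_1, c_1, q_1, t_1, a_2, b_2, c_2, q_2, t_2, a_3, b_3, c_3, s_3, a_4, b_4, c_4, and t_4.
a_1 = 13
b_1 = 10
c_1 = 8.5
q_1 = 6.5
t_1 = 8.5
a_2 = 13
b_2 = 3.5
c_2 = 11
q_2 = 6
t_2 = 6
a_3 = 13.5
b_3 = 18
c_3 = 8
s_3 = 2
a_4 = 17
b_4 = 15.5
c_4 = 1.5
t_4 = 9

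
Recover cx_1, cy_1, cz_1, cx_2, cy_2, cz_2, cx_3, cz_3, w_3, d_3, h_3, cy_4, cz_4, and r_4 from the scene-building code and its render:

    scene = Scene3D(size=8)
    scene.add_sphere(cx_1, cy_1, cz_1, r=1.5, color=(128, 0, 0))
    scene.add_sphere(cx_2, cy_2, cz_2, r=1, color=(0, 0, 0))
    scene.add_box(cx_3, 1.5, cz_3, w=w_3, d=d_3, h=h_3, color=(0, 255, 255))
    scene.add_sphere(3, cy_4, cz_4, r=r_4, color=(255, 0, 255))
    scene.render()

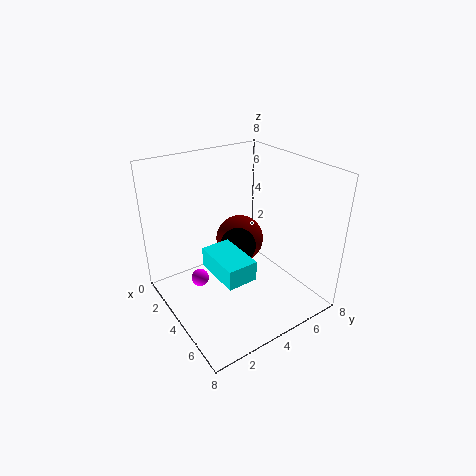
cx_1 = 2, cy_1 = 5.5, cz_1 = 2.5, cx_2 = 4, cy_2 = 4, cz_2 = 3.5, cx_3 = 4.5, cz_3 = 3.5, w_3 = 2.5, d_3 = 1.5, h_3 = 1, cy_4 = 2, cz_4 = 1.5, r_4 = 0.5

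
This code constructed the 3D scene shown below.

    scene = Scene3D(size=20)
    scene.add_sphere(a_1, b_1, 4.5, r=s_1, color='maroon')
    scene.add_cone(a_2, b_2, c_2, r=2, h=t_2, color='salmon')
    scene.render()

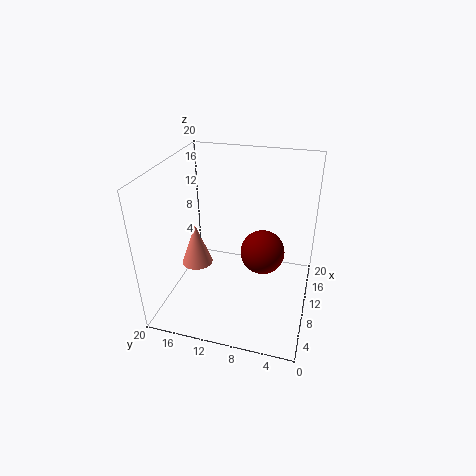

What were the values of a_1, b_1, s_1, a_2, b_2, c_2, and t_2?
a_1 = 15.5; b_1 = 7.5; s_1 = 3.5; a_2 = 6; b_2 = 14.5; c_2 = 8; t_2 = 5.5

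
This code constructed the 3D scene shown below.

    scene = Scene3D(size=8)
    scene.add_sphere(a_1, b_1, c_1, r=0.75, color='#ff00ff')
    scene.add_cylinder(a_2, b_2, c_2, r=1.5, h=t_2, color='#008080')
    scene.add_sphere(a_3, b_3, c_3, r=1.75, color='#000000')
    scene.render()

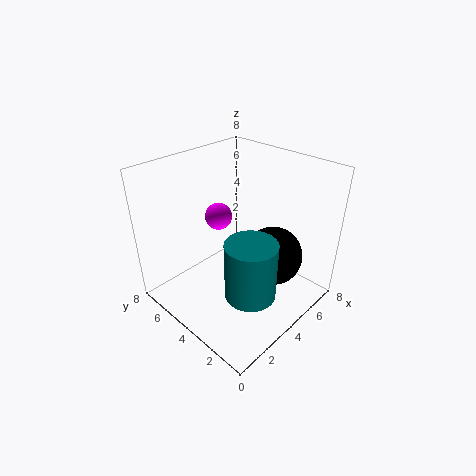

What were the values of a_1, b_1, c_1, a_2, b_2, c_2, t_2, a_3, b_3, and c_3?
a_1 = 3.75; b_1 = 5.25; c_1 = 5; a_2 = 4; b_2 = 3; c_2 = 0.5; t_2 = 3.5; a_3 = 6; b_3 = 3; c_3 = 2.25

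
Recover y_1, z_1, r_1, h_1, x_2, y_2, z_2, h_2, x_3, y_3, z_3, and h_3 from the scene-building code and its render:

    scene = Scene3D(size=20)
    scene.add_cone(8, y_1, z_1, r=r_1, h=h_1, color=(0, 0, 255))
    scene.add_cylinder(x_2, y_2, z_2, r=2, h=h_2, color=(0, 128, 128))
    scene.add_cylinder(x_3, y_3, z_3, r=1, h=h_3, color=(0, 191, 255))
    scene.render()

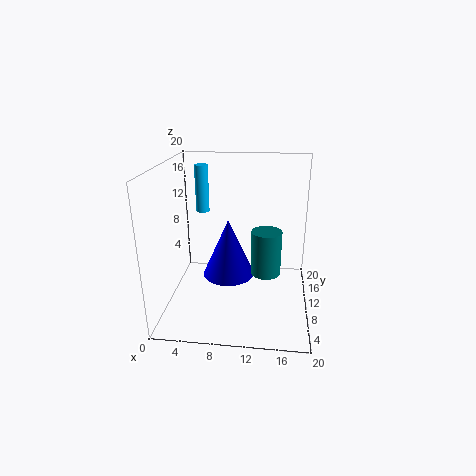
y_1 = 14
z_1 = 2
r_1 = 4
h_1 = 9
x_2 = 14
y_2 = 8
z_2 = 6
h_2 = 6
x_3 = 4
y_3 = 15
z_3 = 12
h_3 = 7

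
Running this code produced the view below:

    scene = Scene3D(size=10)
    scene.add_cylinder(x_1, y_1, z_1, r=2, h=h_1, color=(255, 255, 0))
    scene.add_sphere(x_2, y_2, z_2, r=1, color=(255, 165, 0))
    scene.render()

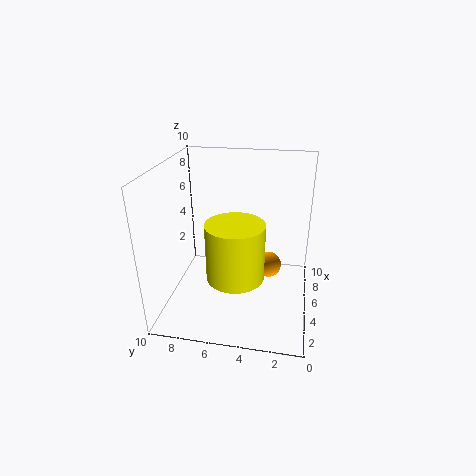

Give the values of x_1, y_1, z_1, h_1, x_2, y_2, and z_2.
x_1 = 4, y_1 = 5, z_1 = 2.5, h_1 = 4, x_2 = 7.5, y_2 = 3, z_2 = 1.5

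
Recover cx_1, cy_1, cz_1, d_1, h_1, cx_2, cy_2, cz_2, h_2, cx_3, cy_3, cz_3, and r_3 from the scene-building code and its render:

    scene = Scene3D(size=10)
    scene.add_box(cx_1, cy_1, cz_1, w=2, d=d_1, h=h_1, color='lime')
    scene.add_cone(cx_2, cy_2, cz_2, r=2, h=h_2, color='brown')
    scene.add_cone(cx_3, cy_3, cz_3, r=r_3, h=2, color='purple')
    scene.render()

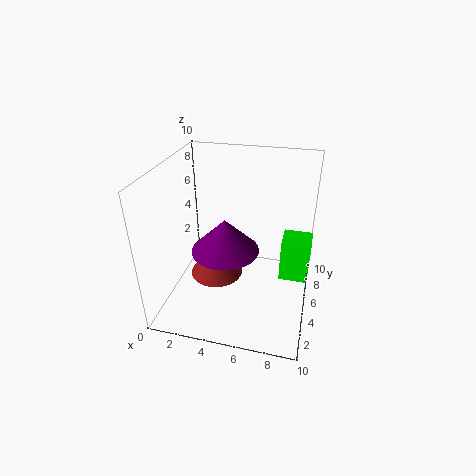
cx_1 = 8; cy_1 = 5; cz_1 = 2; d_1 = 2; h_1 = 3; cx_2 = 3; cy_2 = 6; cz_2 = 1; h_2 = 3; cx_3 = 5; cy_3 = 2; cz_3 = 6; r_3 = 2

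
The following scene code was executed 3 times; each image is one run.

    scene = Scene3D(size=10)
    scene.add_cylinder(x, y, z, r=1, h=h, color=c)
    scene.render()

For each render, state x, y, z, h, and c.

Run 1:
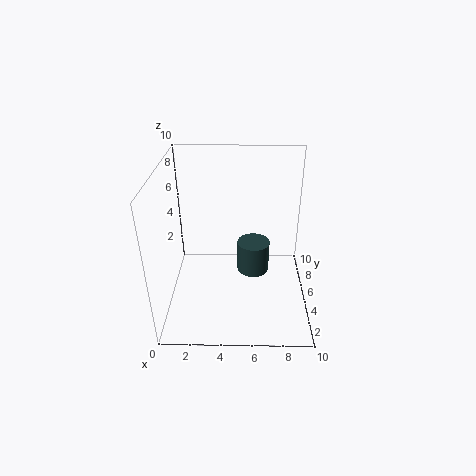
x = 6
y = 3
z = 4
h = 2
c = 'darkslategray'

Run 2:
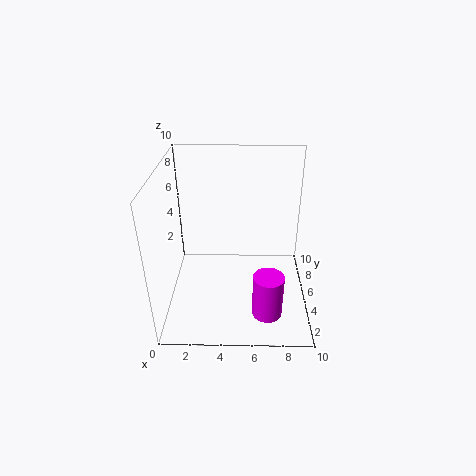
x = 7
y = 2
z = 1
h = 3
c = 'magenta'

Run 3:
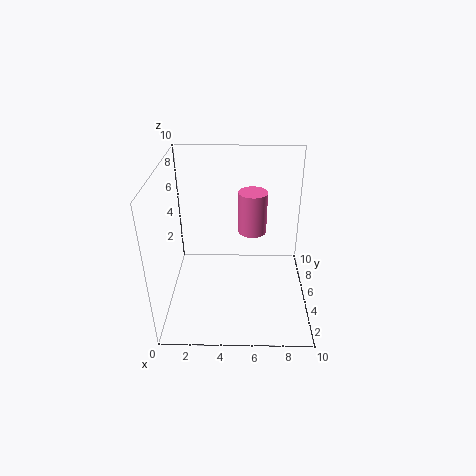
x = 6
y = 6
z = 5
h = 3
c = 'hotpink'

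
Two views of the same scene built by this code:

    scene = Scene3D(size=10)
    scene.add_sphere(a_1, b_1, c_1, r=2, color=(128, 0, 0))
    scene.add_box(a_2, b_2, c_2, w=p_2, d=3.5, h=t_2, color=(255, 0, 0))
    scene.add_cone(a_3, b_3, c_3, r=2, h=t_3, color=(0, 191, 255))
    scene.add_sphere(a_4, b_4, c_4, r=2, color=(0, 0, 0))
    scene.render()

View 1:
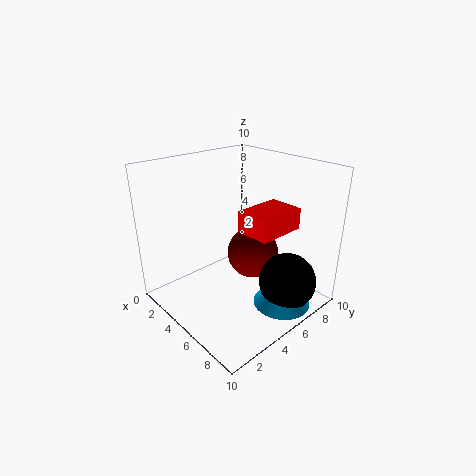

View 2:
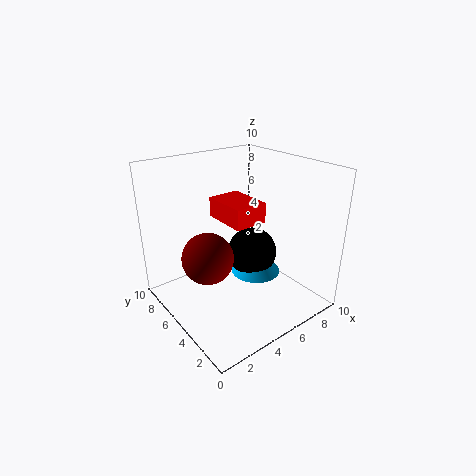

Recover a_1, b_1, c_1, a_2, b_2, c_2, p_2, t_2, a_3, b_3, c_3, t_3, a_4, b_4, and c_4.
a_1 = 4
b_1 = 7.5
c_1 = 2.5
a_2 = 5
b_2 = 5
c_2 = 5.5
p_2 = 2.5
t_2 = 1.5
a_3 = 8
b_3 = 6.5
c_3 = 0.5
t_3 = 2
a_4 = 8
b_4 = 7
c_4 = 2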